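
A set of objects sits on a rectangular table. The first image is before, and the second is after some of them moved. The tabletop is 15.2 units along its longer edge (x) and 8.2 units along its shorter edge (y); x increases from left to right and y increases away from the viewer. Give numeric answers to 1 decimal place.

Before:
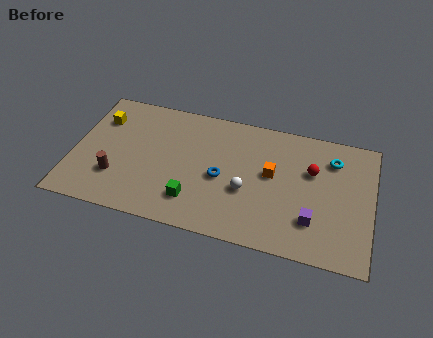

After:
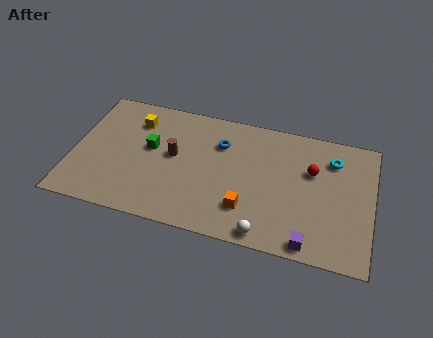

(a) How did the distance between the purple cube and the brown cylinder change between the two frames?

-2.0

The distance was about 10.0 in the first image and 8.0 in the second, so they moved 2.0 units closer together.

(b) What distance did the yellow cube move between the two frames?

1.8

From (1.2, 6.0) to (3.0, 6.3), the yellow cube covered √(1.8² + 0.3²) ≈ 1.8 units.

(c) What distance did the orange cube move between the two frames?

2.7

The orange cube was near (10.1, 4.6) before and (9.0, 2.1) after, so it travelled √(1.1² + 2.5²) ≈ 2.7 units.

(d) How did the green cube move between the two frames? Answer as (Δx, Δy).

(-2.4, 2.8)

The green cube started near (6.3, 1.9) and ended near (3.9, 4.7).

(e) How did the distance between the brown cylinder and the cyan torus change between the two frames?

-3.3

The distance was about 11.5 in the first image and 8.2 in the second, so they moved 3.3 units closer together.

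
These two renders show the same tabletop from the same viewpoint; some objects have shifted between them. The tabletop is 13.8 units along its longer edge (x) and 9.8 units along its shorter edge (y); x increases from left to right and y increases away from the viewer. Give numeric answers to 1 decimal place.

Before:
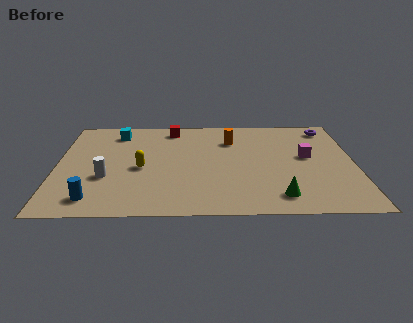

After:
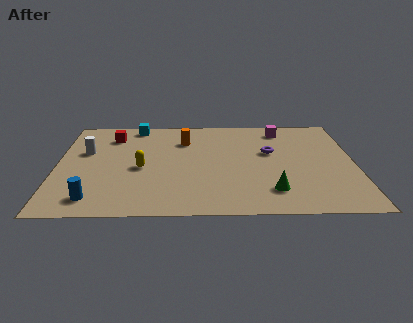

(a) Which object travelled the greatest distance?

the purple torus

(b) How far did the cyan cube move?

1.1

The cyan cube moved from about (2.7, 8.1) to (3.6, 8.8), a distance of √(0.9² + 0.7²) ≈ 1.1.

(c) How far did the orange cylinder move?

2.2

From (8.1, 7.2) to (5.9, 7.2), the orange cylinder covered √(2.2² + 0.0²) ≈ 2.2 units.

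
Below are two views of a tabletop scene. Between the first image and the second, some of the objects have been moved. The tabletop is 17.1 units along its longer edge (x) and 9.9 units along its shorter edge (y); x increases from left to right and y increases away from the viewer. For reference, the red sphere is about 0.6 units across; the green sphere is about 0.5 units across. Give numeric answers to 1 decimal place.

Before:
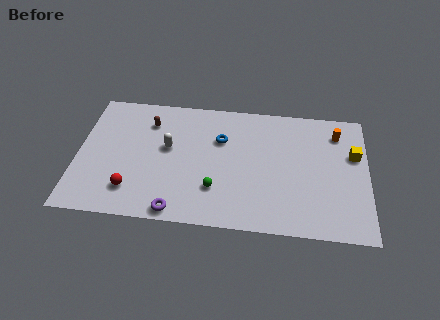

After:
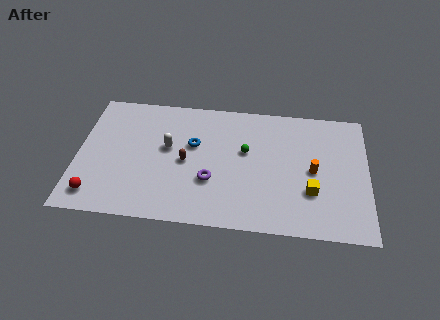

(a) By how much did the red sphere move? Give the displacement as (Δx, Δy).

(-2.1, -0.6)

The red sphere was at about (3.3, 2.2) and moved to about (1.2, 1.6).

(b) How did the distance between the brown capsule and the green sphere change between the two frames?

-2.6

Before: roughly 6.3 units apart; after: 3.7. That's 2.6 units closer together.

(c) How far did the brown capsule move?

3.7

The brown capsule was near (4.1, 7.6) before and (6.4, 4.7) after, so it travelled √(2.3² + 2.9²) ≈ 3.7 units.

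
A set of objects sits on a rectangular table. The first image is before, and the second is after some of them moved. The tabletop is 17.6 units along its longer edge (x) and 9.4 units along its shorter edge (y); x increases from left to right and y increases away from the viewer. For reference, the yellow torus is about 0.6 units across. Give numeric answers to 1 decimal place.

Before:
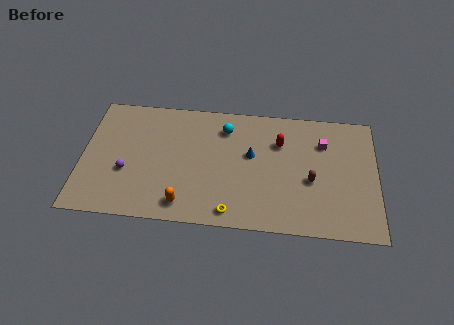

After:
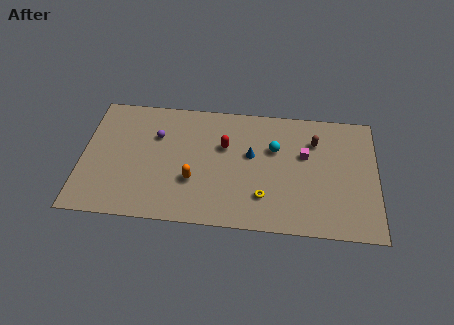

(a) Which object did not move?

the blue cone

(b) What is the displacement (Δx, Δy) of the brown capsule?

(0.2, 3.0)

The brown capsule started near (13.7, 3.9) and ended near (13.9, 6.9).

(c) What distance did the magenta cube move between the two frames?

1.5

The magenta cube was near (14.4, 6.8) before and (13.3, 5.8) after, so it travelled √(1.1² + 1.0²) ≈ 1.5 units.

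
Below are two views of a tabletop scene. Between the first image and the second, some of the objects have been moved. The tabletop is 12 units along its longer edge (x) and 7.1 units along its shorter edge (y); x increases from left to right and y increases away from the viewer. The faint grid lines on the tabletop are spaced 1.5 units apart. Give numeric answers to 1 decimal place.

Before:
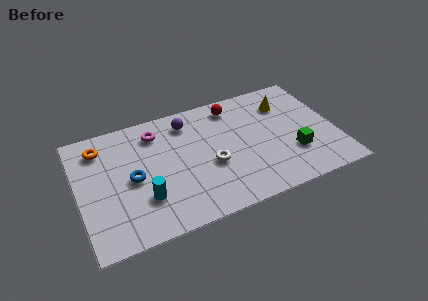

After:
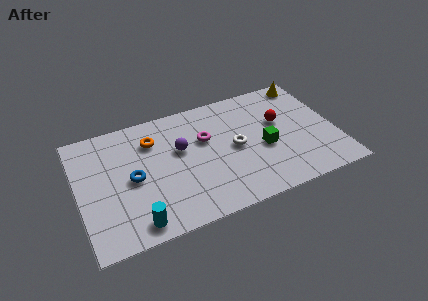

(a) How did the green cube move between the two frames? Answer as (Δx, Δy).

(-1.3, 0.8)

The green cube was at about (9.9, 2.2) and moved to about (8.6, 3.0).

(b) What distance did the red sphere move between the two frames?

2.6

The red sphere was near (7.5, 6.0) before and (9.5, 4.3) after, so it travelled √(2.0² + 1.7²) ≈ 2.6 units.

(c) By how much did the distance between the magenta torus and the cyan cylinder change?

+1.4

The distance was about 3.7 in the first image and 5.1 in the second, so they moved 1.4 units further apart.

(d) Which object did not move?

the blue torus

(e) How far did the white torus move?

1.3

The white torus moved from about (6.1, 2.9) to (7.3, 3.5), a distance of √(1.2² + 0.6²) ≈ 1.3.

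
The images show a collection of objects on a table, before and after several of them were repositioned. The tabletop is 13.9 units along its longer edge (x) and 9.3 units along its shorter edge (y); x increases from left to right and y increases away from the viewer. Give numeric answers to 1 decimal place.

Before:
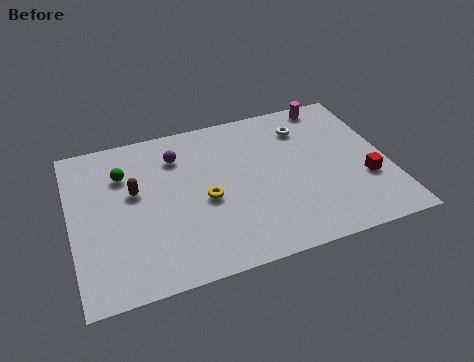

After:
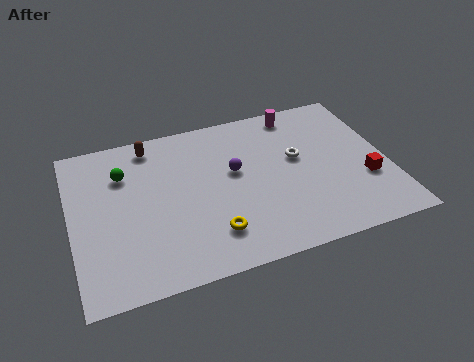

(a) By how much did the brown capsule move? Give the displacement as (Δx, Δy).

(0.9, 2.6)

From the two frames, the brown capsule sits at roughly (2.8, 5.5) before and (3.7, 8.1) after.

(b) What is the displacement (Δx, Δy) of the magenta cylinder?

(-1.5, -0.2)

From the two frames, the magenta cylinder sits at roughly (11.8, 8.4) before and (10.3, 8.2) after.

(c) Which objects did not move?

the red cube and the green sphere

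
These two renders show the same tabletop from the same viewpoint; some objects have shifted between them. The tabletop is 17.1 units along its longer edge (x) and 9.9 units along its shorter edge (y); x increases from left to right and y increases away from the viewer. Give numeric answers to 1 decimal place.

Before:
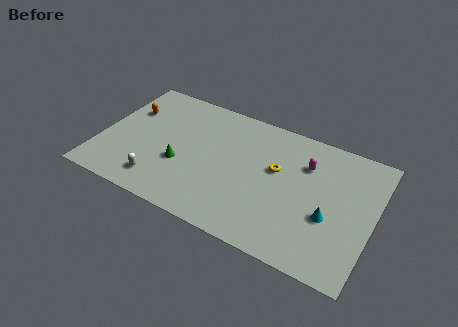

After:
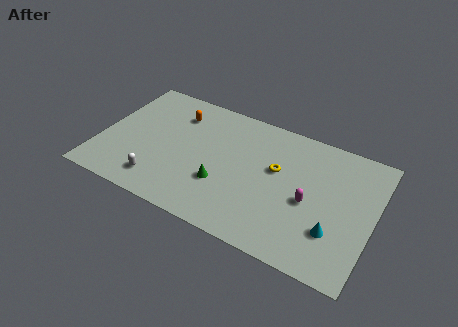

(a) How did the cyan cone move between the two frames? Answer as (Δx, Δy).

(0.4, -0.9)

From the two frames, the cyan cone sits at roughly (14.5, 3.8) before and (14.9, 2.9) after.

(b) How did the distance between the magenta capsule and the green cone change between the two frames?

-2.8

They were about 8.2 units apart before and 5.4 after — 2.8 units closer together.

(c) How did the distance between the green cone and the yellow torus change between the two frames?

-2.2

The distance was about 6.2 in the first image and 4.0 in the second, so they moved 2.2 units closer together.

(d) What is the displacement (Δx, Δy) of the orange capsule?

(3.0, 0.9)

From the two frames, the orange capsule sits at roughly (1.4, 6.7) before and (4.4, 7.6) after.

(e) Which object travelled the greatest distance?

the orange capsule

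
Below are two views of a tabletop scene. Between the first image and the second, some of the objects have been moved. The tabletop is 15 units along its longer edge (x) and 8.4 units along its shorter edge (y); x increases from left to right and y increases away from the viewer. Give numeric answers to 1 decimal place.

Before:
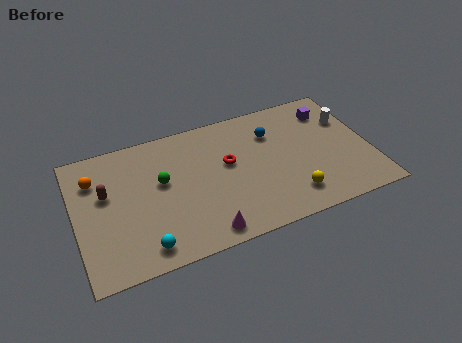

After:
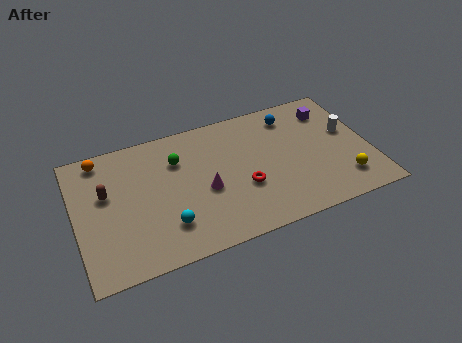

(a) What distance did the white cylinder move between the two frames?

0.8

The white cylinder moved from about (14.1, 5.7) to (14.0, 4.9), a distance of √(0.1² + 0.8²) ≈ 0.8.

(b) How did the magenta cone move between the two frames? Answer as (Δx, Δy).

(0.3, 2.6)

The magenta cone was at about (6.2, 1.0) and moved to about (6.5, 3.6).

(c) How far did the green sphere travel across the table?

1.4

The green sphere moved from about (4.4, 4.9) to (5.3, 6.0), a distance of √(0.9² + 1.1²) ≈ 1.4.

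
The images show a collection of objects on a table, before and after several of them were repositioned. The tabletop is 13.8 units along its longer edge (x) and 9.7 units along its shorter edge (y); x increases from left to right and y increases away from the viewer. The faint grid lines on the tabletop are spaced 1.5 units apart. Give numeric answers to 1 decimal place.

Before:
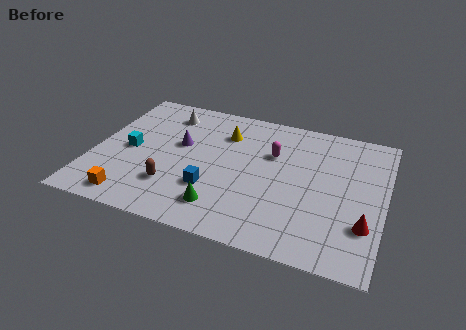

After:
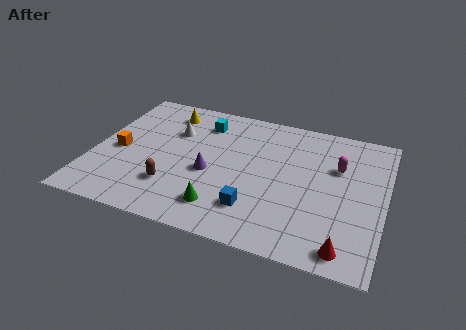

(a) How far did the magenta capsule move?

3.1

From (8.4, 6.4) to (11.5, 6.4), the magenta capsule covered √(3.1² + 0.0²) ≈ 3.1 units.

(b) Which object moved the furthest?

the cyan cube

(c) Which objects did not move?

the green cone and the brown capsule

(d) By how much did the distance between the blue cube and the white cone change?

+0.5

The distance was about 5.6 in the first image and 6.1 in the second, so they moved 0.5 units further apart.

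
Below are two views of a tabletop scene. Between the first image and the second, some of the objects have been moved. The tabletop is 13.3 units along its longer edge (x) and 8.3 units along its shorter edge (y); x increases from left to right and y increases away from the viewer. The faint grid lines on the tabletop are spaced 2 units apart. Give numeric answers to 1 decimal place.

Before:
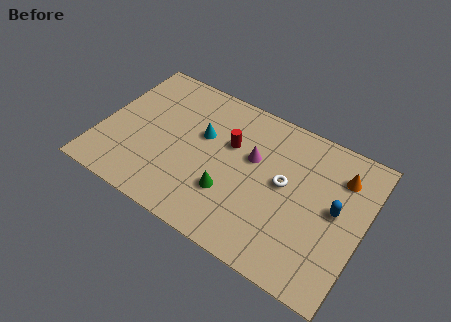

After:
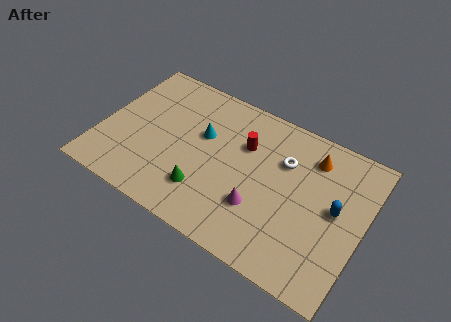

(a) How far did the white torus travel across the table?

1.2

The white torus was near (9.3, 4.5) before and (9.1, 5.7) after, so it travelled √(0.2² + 1.2²) ≈ 1.2 units.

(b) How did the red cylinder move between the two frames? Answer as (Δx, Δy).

(0.7, 0.3)

The red cylinder started near (6.4, 5.3) and ended near (7.1, 5.6).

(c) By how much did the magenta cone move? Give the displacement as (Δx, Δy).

(0.7, -2.5)

The magenta cone was at about (7.6, 5.1) and moved to about (8.3, 2.6).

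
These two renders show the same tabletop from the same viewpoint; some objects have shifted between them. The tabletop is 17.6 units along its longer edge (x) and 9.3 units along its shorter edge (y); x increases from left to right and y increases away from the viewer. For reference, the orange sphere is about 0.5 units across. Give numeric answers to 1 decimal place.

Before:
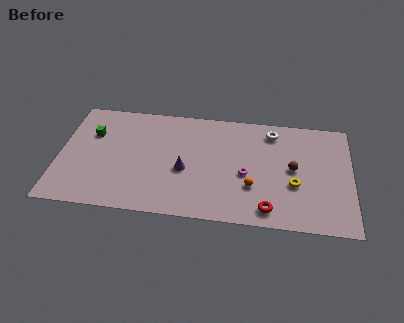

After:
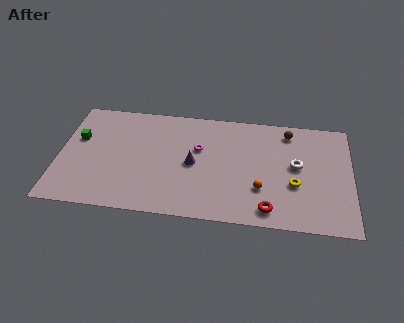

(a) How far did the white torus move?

3.1

From (12.8, 7.8) to (14.3, 5.1), the white torus covered √(1.5² + 2.7²) ≈ 3.1 units.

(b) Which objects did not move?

the red torus and the yellow torus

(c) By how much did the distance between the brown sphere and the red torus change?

+2.9

They were about 3.8 units apart before and 6.7 after — 2.9 units further apart.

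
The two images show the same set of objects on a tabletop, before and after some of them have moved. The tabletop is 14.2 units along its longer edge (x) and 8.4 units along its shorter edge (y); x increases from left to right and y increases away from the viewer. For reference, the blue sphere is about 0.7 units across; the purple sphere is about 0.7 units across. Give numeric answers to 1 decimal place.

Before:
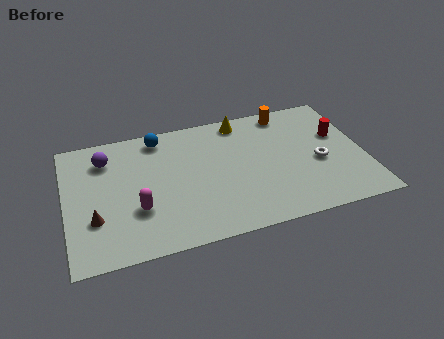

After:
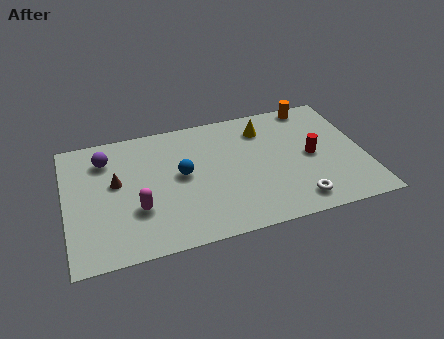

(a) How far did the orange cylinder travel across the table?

1.3

The orange cylinder moved from about (10.8, 7.4) to (12.1, 7.6), a distance of √(1.3² + 0.2²) ≈ 1.3.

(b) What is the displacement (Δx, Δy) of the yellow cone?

(1.0, -0.8)

From the two frames, the yellow cone sits at roughly (8.6, 7.4) before and (9.6, 6.6) after.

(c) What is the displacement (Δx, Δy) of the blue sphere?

(0.9, -2.8)

The blue sphere was at about (4.6, 7.3) and moved to about (5.5, 4.5).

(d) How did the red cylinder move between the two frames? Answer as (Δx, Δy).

(-1.4, -1.1)

The red cylinder started near (13.1, 5.2) and ended near (11.7, 4.1).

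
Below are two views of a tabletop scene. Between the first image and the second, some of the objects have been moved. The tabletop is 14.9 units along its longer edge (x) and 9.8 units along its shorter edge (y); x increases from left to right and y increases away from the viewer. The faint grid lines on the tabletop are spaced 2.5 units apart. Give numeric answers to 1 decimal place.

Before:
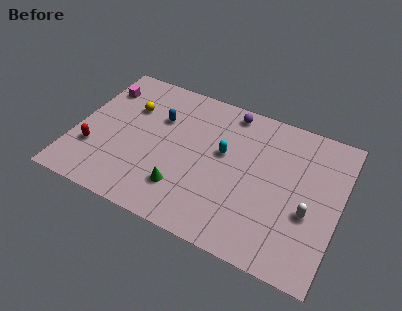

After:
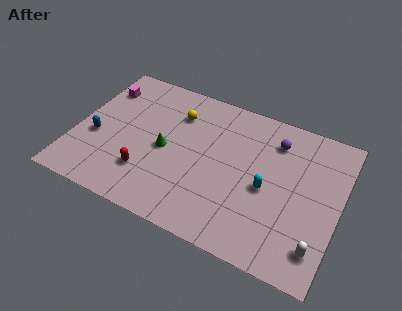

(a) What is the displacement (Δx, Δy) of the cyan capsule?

(2.6, -1.3)

The cyan capsule was at about (8.3, 5.7) and moved to about (10.9, 4.4).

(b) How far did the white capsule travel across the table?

2.0

The white capsule was near (13.3, 3.8) before and (14.0, 1.9) after, so it travelled √(0.7² + 1.9²) ≈ 2.0 units.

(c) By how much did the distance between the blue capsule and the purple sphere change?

+6.2

They were about 4.3 units apart before and 10.5 after — 6.2 units further apart.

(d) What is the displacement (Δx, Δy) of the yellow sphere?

(2.6, 0.6)

The yellow sphere started near (2.8, 6.7) and ended near (5.4, 7.3).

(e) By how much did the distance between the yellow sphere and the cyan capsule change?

+0.6

The distance was about 5.6 in the first image and 6.2 in the second, so they moved 0.6 units further apart.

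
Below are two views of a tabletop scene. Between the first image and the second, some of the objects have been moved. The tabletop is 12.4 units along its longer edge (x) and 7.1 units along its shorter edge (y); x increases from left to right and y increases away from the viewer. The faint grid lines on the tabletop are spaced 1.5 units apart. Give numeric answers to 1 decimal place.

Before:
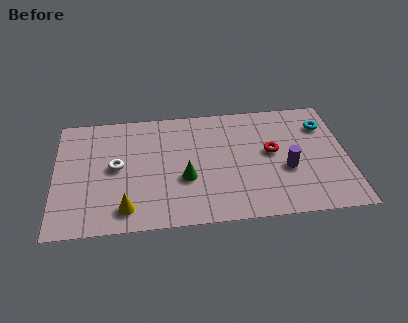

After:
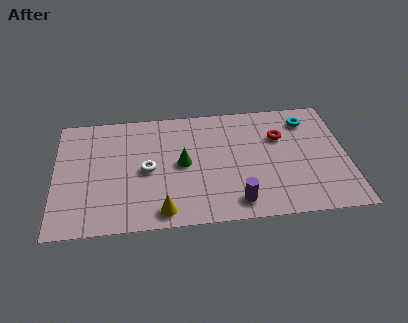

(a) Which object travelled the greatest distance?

the purple cylinder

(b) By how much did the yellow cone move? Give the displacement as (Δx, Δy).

(1.5, -0.3)

From the two frames, the yellow cone sits at roughly (3.0, 1.2) before and (4.5, 0.9) after.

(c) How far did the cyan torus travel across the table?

0.8

The cyan torus was near (11.5, 5.3) before and (10.8, 5.7) after, so it travelled √(0.7² + 0.4²) ≈ 0.8 units.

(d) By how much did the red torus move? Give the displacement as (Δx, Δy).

(0.4, 0.9)

From the two frames, the red torus sits at roughly (9.2, 3.9) before and (9.6, 4.8) after.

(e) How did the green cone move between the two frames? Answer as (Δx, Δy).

(-0.1, 0.9)

The green cone started near (5.5, 2.7) and ended near (5.4, 3.6).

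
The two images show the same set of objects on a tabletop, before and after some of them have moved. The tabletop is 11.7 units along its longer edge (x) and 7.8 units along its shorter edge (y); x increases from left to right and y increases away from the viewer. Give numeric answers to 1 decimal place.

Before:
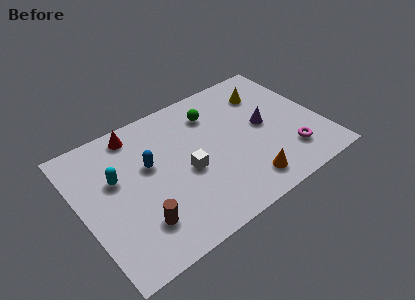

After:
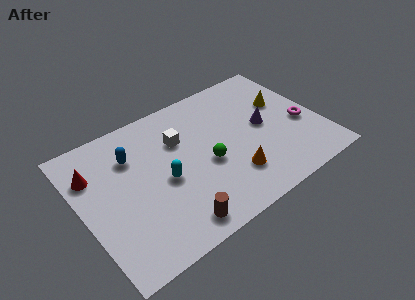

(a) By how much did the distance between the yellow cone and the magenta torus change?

-2.3

Before: roughly 4.1 units apart; after: 1.8. That's 2.3 units closer together.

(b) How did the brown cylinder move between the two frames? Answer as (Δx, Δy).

(1.5, -0.9)

The brown cylinder started near (2.4, 1.9) and ended near (3.9, 1.0).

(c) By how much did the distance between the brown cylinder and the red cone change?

+0.6

Before: roughly 4.9 units apart; after: 5.5. That's 0.6 units further apart.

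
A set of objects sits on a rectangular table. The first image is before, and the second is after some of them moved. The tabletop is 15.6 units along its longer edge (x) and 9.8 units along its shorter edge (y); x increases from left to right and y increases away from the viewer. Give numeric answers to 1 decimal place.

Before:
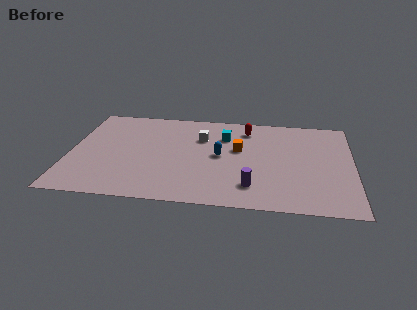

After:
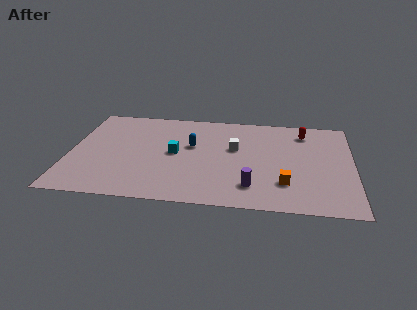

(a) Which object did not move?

the purple cylinder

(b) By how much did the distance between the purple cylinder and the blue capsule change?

+1.7

They were about 3.4 units apart before and 5.1 after — 1.7 units further apart.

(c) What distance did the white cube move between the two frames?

2.1

From (7.2, 6.8) to (9.1, 5.9), the white cube covered √(1.9² + 0.9²) ≈ 2.1 units.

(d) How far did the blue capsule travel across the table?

1.8

From (8.3, 5.0) to (6.7, 5.9), the blue capsule covered √(1.6² + 0.9²) ≈ 1.8 units.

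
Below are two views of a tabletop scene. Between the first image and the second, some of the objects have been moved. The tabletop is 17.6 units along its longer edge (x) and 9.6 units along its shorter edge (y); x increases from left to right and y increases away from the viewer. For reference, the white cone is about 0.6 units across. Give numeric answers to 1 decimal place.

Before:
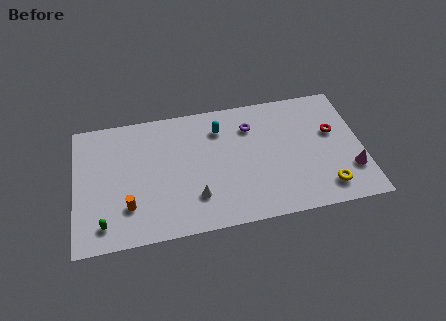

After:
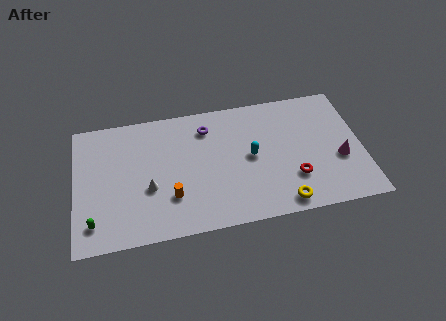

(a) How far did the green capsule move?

0.6

The green capsule was near (1.7, 1.6) before and (1.1, 1.8) after, so it travelled √(0.6² + 0.2²) ≈ 0.6 units.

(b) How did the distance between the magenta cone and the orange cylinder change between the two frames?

-3.2

Before: roughly 13.6 units apart; after: 10.4. That's 3.2 units closer together.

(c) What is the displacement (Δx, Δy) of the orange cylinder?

(2.6, 0.2)

From the two frames, the orange cylinder sits at roughly (3.2, 2.6) before and (5.8, 2.8) after.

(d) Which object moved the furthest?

the red torus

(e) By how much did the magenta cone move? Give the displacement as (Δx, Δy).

(-0.6, 1.0)

From the two frames, the magenta cone sits at roughly (16.8, 2.7) before and (16.2, 3.7) after.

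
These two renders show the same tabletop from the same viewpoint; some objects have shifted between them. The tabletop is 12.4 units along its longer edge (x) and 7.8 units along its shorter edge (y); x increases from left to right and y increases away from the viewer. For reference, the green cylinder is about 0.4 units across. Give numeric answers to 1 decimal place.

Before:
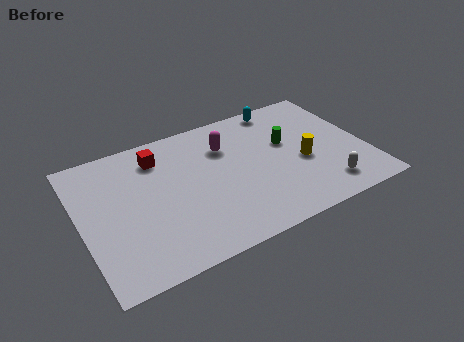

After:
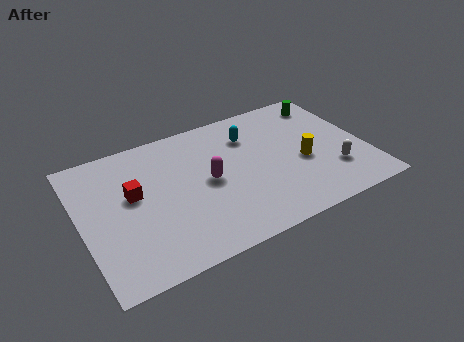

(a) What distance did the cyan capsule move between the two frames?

2.0

From (9.2, 7.0) to (7.6, 5.8), the cyan capsule covered √(1.6² + 1.2²) ≈ 2.0 units.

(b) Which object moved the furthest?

the green cylinder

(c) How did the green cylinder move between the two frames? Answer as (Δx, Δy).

(2.1, 1.8)

The green cylinder started near (9.1, 4.7) and ended near (11.2, 6.5).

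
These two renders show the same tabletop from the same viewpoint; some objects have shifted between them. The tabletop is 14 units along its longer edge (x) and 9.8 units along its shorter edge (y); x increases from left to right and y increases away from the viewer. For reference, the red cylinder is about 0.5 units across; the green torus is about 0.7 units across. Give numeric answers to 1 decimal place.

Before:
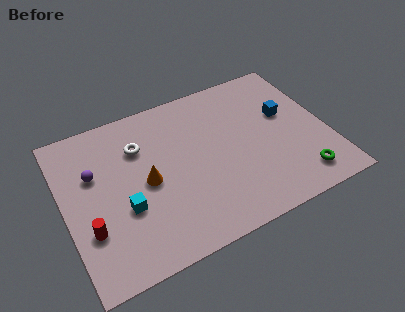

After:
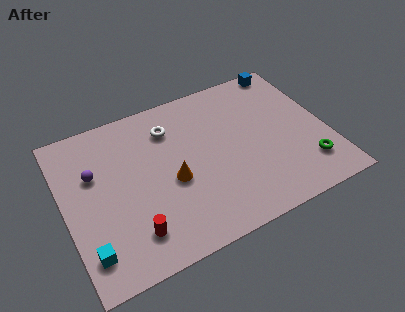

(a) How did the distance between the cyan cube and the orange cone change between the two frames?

+3.5

The distance was about 1.7 in the first image and 5.2 in the second, so they moved 3.5 units further apart.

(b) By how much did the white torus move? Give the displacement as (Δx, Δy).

(1.7, 0.5)

The white torus started near (4.2, 7.0) and ended near (5.9, 7.5).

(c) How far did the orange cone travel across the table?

1.4

The orange cone moved from about (4.3, 4.7) to (5.6, 4.2), a distance of √(1.3² + 0.5²) ≈ 1.4.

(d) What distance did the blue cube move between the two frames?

3.2

From (12.0, 5.9) to (12.6, 9.0), the blue cube covered √(0.6² + 3.1²) ≈ 3.2 units.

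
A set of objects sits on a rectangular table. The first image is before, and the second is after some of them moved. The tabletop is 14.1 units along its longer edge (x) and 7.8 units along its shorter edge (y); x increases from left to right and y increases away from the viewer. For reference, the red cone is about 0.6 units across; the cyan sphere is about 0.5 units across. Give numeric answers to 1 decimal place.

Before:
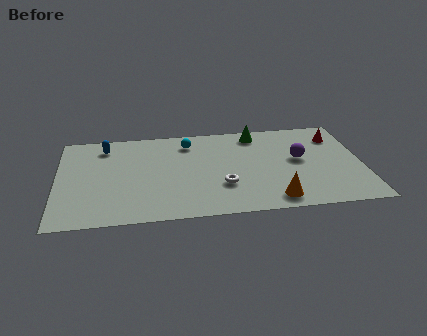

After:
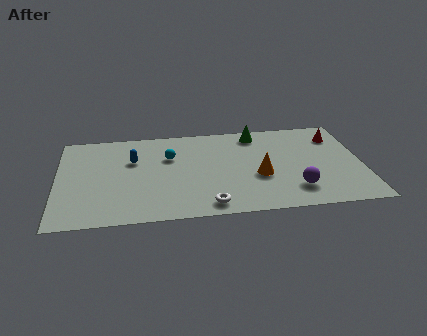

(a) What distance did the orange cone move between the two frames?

2.1

The orange cone was near (9.9, 1.1) before and (9.3, 3.1) after, so it travelled √(0.6² + 2.0²) ≈ 2.1 units.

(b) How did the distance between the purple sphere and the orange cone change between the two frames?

-1.4

They were about 3.5 units apart before and 2.1 after — 1.4 units closer together.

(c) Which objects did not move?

the red cone and the green cone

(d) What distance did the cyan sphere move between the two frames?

1.4

From (6.1, 6.3) to (5.2, 5.2), the cyan sphere covered √(0.9² + 1.1²) ≈ 1.4 units.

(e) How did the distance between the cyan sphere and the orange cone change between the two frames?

-1.8

They were about 6.4 units apart before and 4.6 after — 1.8 units closer together.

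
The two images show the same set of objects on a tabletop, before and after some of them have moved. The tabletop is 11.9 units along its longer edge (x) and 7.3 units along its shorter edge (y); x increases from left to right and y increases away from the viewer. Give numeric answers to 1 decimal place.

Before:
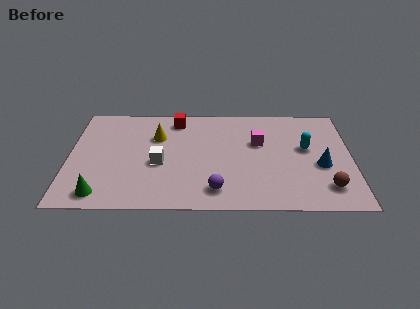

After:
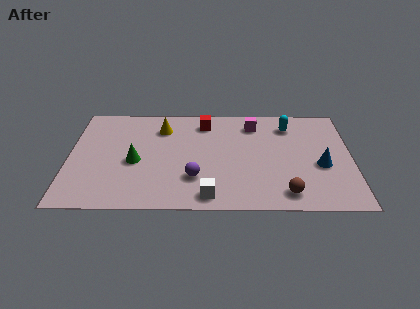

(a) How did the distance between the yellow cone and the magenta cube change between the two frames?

-0.4

Before: roughly 4.3 units apart; after: 3.9. That's 0.4 units closer together.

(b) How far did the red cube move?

1.2

The red cube moved from about (4.5, 6.2) to (5.7, 6.0), a distance of √(1.2² + 0.2²) ≈ 1.2.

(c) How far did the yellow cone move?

0.6

The yellow cone moved from about (3.7, 5.0) to (3.9, 5.6), a distance of √(0.2² + 0.6²) ≈ 0.6.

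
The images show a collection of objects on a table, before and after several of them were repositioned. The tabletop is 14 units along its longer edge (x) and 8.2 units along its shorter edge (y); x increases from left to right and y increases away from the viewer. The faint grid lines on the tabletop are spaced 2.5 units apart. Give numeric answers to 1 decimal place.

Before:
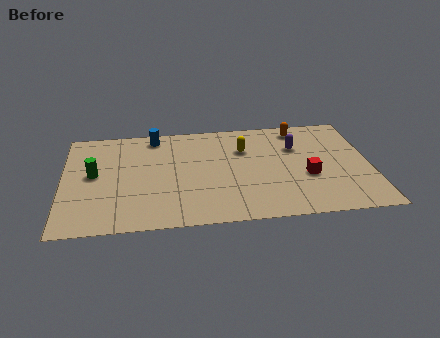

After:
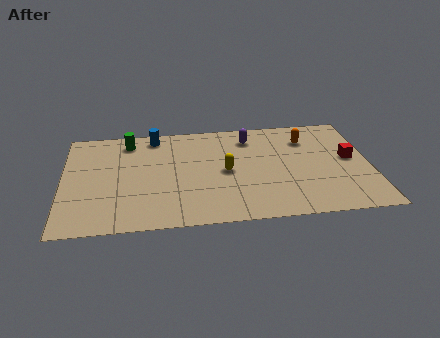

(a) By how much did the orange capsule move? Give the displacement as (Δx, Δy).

(0.3, -0.9)

The orange capsule was at about (10.9, 7.1) and moved to about (11.2, 6.2).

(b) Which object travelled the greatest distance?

the green cylinder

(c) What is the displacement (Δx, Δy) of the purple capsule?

(-2.1, 1.0)

The purple capsule was at about (10.7, 5.6) and moved to about (8.6, 6.6).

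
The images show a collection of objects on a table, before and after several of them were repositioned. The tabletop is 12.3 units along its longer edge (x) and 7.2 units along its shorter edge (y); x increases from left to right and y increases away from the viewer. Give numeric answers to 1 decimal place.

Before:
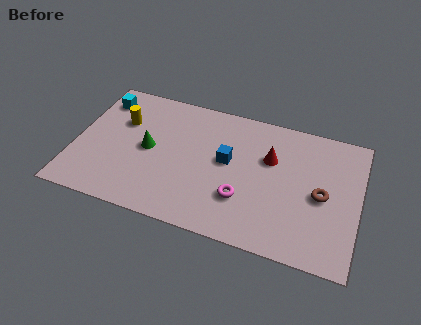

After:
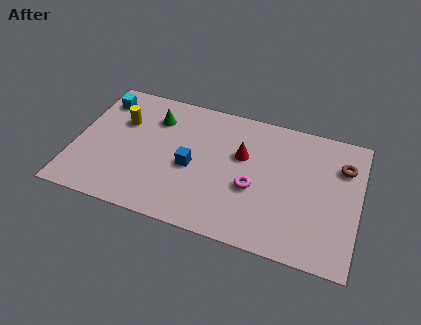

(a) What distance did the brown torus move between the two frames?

2.0

The brown torus was near (10.7, 3.4) before and (11.5, 5.2) after, so it travelled √(0.8² + 1.8²) ≈ 2.0 units.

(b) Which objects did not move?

the cyan cube and the yellow cylinder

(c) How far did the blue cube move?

1.7

From (6.6, 4.0) to (5.1, 3.2), the blue cube covered √(1.5² + 0.8²) ≈ 1.7 units.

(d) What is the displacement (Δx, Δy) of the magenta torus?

(0.4, 0.7)

The magenta torus started near (7.4, 2.2) and ended near (7.8, 2.9).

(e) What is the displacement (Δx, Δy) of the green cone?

(0.1, 1.8)

The green cone was at about (3.2, 3.6) and moved to about (3.3, 5.4).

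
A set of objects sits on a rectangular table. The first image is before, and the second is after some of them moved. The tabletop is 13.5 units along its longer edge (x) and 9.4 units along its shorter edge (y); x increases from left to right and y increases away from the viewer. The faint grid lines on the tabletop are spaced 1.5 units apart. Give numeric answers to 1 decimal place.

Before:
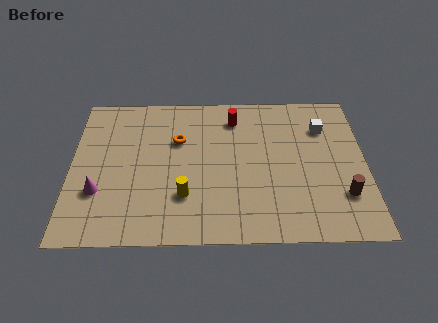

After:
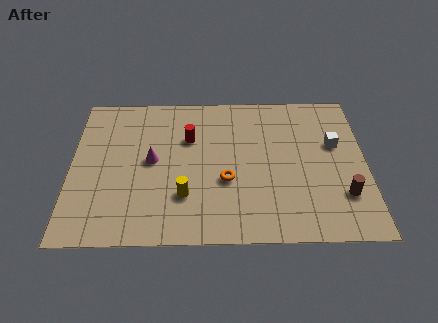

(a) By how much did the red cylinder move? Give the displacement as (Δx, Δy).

(-2.1, -1.3)

The red cylinder started near (7.5, 7.6) and ended near (5.4, 6.3).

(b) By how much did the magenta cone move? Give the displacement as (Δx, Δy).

(2.4, 1.9)

From the two frames, the magenta cone sits at roughly (1.3, 3.0) before and (3.7, 4.9) after.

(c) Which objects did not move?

the yellow cylinder and the brown cylinder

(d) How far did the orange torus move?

3.4

From (4.9, 6.2) to (7.1, 3.6), the orange torus covered √(2.2² + 2.6²) ≈ 3.4 units.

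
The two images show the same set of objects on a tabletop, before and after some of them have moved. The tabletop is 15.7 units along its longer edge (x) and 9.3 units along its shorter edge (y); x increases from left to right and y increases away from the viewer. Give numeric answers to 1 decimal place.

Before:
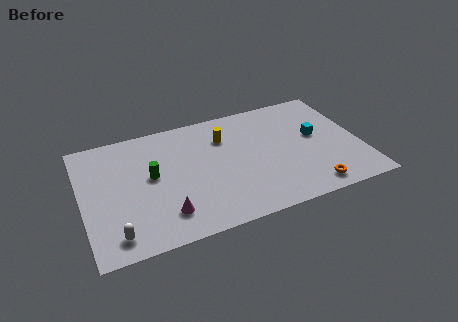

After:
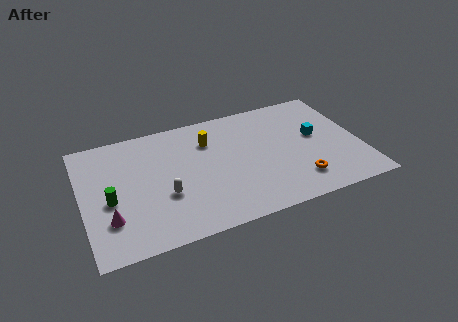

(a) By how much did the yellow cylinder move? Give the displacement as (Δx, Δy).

(-0.9, 0.0)

From the two frames, the yellow cylinder sits at roughly (8.2, 6.8) before and (7.3, 6.8) after.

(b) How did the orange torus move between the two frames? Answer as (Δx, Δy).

(-0.6, 0.8)

The orange torus was at about (12.5, 1.2) and moved to about (11.9, 2.0).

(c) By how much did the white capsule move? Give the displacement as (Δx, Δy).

(2.9, 2.0)

The white capsule started near (1.6, 1.4) and ended near (4.5, 3.4).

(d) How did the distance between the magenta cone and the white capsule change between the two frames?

+0.3

They were about 2.9 units apart before and 3.2 after — 0.3 units further apart.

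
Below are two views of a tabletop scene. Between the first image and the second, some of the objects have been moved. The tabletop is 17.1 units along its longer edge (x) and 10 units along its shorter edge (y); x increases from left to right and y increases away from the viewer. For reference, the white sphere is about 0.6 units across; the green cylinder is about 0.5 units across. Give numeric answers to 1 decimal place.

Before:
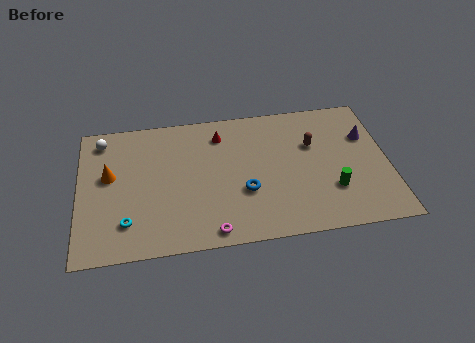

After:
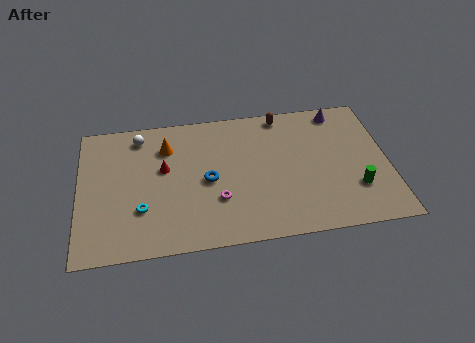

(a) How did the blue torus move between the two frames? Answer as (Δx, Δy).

(-2.0, 1.1)

From the two frames, the blue torus sits at roughly (9.1, 3.6) before and (7.1, 4.7) after.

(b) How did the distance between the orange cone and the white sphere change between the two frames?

-0.9

They were about 2.7 units apart before and 1.8 after — 0.9 units closer together.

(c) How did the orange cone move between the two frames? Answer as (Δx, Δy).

(3.2, 1.7)

From the two frames, the orange cone sits at roughly (1.7, 5.8) before and (4.9, 7.5) after.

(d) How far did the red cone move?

3.8

The red cone moved from about (7.9, 8.0) to (4.7, 5.9), a distance of √(3.2² + 2.1²) ≈ 3.8.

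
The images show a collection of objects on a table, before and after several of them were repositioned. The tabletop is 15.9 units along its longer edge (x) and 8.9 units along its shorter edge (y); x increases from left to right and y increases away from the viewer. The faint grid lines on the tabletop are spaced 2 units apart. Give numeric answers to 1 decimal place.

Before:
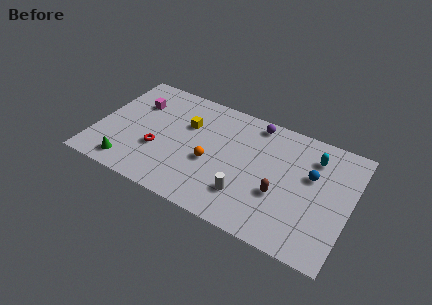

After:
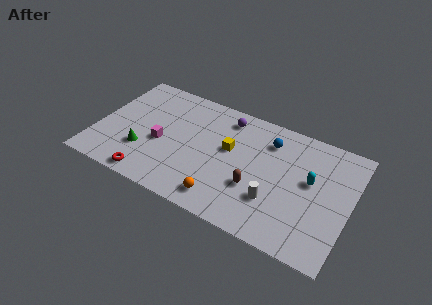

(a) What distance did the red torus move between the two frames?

2.3

The red torus moved from about (4.0, 3.2) to (3.8, 0.9), a distance of √(0.2² + 2.3²) ≈ 2.3.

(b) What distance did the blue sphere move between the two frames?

3.1

The blue sphere was near (13.4, 5.5) before and (10.6, 6.9) after, so it travelled √(2.8² + 1.4²) ≈ 3.1 units.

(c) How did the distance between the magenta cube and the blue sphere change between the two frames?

-4.0

The distance was about 11.2 in the first image and 7.2 in the second, so they moved 4.0 units closer together.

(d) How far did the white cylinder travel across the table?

1.7

The white cylinder was near (9.7, 2.3) before and (11.4, 2.7) after, so it travelled √(1.7² + 0.4²) ≈ 1.7 units.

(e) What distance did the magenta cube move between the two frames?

3.1

From (2.2, 6.3) to (4.1, 3.8), the magenta cube covered √(1.9² + 2.5²) ≈ 3.1 units.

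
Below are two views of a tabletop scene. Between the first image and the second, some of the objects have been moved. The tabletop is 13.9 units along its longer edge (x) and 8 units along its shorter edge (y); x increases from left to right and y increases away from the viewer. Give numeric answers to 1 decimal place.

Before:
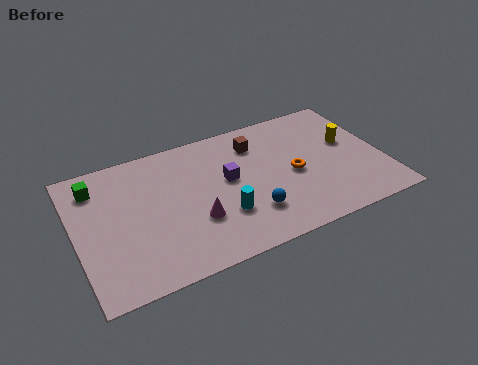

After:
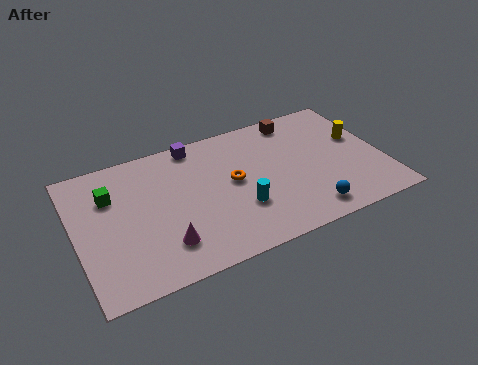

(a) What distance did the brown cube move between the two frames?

2.2

From (8.4, 6.2) to (10.4, 7.0), the brown cube covered √(2.0² + 0.8²) ≈ 2.2 units.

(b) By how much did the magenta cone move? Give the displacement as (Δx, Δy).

(-1.5, -0.8)

The magenta cone was at about (5.2, 2.7) and moved to about (3.7, 1.9).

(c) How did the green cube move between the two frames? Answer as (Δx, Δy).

(0.6, -0.8)

The green cube was at about (1.1, 6.4) and moved to about (1.7, 5.6).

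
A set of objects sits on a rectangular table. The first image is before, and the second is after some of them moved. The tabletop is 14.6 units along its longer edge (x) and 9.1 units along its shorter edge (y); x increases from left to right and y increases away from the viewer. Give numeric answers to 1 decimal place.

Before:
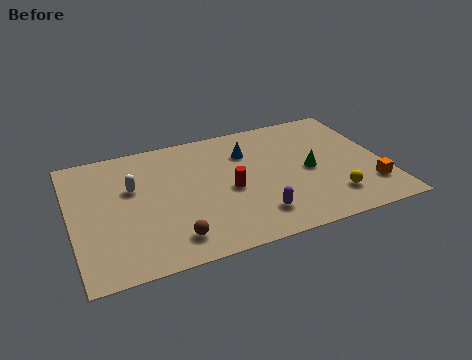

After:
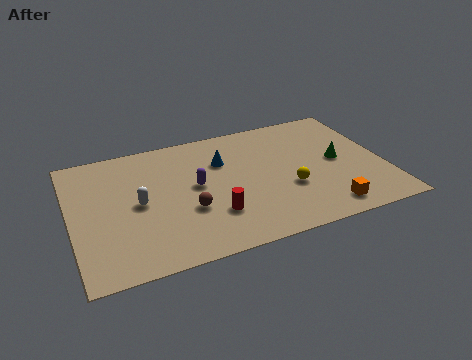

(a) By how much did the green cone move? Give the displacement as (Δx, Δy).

(1.4, 0.3)

From the two frames, the green cone sits at roughly (11.1, 4.3) before and (12.5, 4.6) after.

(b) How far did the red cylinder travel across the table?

1.7

From (7.3, 4.1) to (6.4, 2.6), the red cylinder covered √(0.9² + 1.5²) ≈ 1.7 units.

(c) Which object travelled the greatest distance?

the purple capsule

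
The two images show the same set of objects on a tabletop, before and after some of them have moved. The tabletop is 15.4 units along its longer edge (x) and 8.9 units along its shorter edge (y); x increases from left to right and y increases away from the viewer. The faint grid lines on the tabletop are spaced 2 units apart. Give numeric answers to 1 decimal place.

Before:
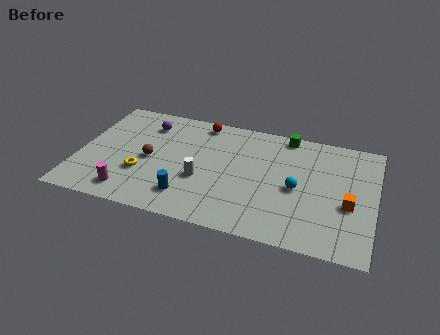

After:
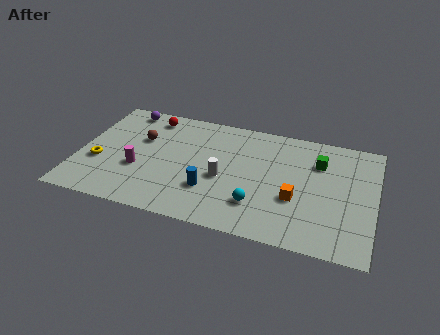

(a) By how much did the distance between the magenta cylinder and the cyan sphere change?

-2.5

Before: roughly 8.9 units apart; after: 6.4. That's 2.5 units closer together.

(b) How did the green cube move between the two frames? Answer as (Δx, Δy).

(1.8, -1.7)

From the two frames, the green cube sits at roughly (10.6, 8.1) before and (12.4, 6.4) after.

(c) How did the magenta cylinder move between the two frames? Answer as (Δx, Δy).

(0.3, 1.9)

The magenta cylinder started near (2.9, 1.4) and ended near (3.2, 3.3).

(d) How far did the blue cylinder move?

1.4

From (5.9, 1.9) to (7.0, 2.7), the blue cylinder covered √(1.1² + 0.8²) ≈ 1.4 units.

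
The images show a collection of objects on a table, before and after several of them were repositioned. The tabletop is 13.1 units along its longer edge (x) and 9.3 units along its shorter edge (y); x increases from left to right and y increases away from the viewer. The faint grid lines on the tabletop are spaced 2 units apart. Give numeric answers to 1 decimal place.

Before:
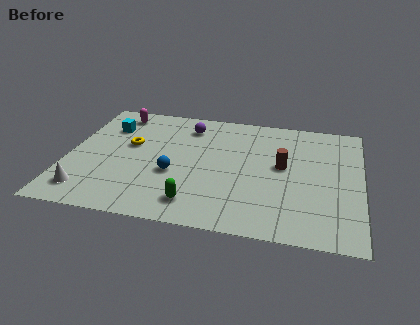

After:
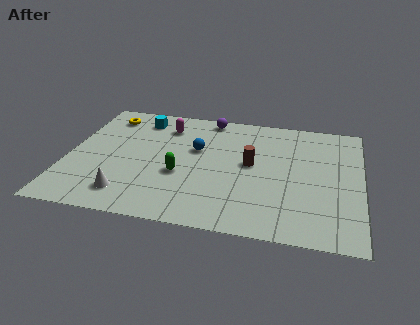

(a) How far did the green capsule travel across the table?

2.2

The green capsule moved from about (5.9, 1.6) to (5.1, 3.6), a distance of √(0.8² + 2.0²) ≈ 2.2.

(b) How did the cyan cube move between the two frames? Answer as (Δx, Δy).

(1.4, 0.9)

The cyan cube started near (1.6, 6.8) and ended near (3.0, 7.7).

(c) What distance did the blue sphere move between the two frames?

2.3

The blue sphere was near (4.8, 3.6) before and (5.7, 5.7) after, so it travelled √(0.9² + 2.1²) ≈ 2.3 units.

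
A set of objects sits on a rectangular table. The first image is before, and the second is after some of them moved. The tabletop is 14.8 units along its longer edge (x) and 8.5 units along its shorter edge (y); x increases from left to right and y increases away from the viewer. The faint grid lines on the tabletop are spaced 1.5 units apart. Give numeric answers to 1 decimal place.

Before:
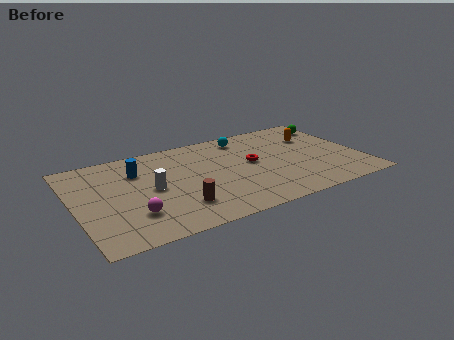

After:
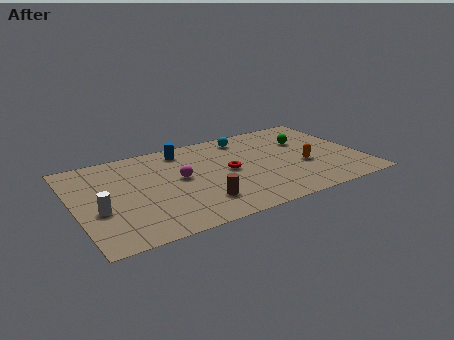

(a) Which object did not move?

the cyan sphere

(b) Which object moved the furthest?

the magenta sphere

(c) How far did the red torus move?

1.3

From (9.2, 4.6) to (7.9, 4.3), the red torus covered √(1.3² + 0.3²) ≈ 1.3 units.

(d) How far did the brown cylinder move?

1.1

The brown cylinder was near (5.0, 2.1) before and (6.1, 2.0) after, so it travelled √(1.1² + 0.1²) ≈ 1.1 units.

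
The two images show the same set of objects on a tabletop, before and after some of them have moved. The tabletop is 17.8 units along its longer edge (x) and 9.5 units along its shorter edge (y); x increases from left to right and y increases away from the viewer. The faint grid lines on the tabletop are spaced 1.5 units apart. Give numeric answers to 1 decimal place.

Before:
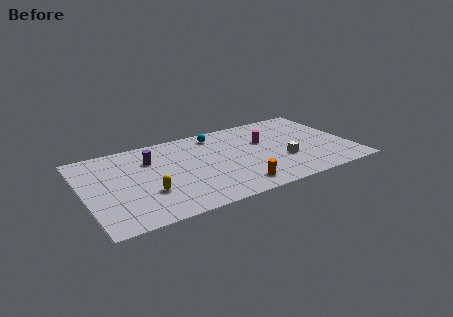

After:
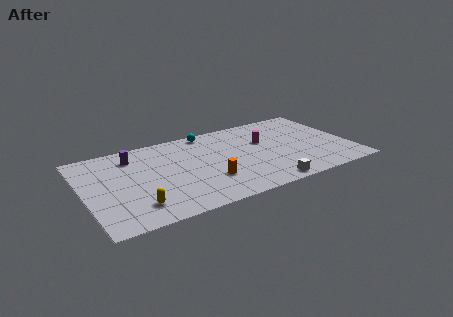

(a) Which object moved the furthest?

the white cube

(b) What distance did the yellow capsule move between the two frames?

1.4

The yellow capsule moved from about (4.0, 3.1) to (3.1, 2.0), a distance of √(0.9² + 1.1²) ≈ 1.4.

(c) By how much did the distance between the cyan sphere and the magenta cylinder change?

+0.7

They were about 3.7 units apart before and 4.4 after — 0.7 units further apart.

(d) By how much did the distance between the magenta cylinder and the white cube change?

+2.3

Before: roughly 2.8 units apart; after: 5.1. That's 2.3 units further apart.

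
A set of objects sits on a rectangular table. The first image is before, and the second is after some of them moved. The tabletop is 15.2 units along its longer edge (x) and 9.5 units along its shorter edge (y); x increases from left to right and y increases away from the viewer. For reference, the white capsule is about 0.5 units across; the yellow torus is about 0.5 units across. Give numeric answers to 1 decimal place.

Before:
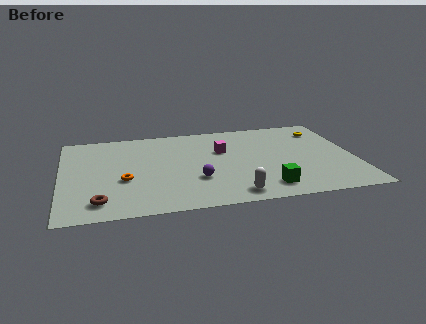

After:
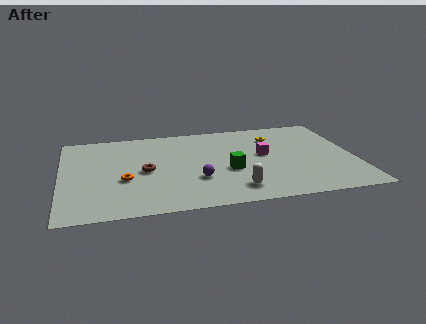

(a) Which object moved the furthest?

the brown torus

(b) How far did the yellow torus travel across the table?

2.6

The yellow torus moved from about (13.8, 7.5) to (11.2, 7.2), a distance of √(2.6² + 0.3²) ≈ 2.6.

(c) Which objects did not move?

the orange torus and the purple sphere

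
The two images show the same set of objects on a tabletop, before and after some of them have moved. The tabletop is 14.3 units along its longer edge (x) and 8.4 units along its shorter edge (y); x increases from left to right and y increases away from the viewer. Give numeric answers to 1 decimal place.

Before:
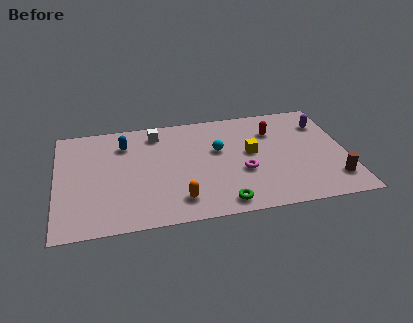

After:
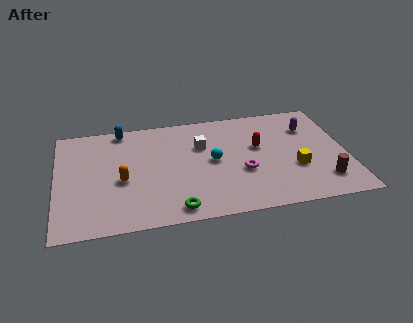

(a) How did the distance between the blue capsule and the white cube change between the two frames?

+2.7

They were about 1.7 units apart before and 4.4 after — 2.7 units further apart.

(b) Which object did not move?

the magenta torus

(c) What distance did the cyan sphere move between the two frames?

0.9

The cyan sphere moved from about (8.0, 5.1) to (7.7, 4.3), a distance of √(0.3² + 0.8²) ≈ 0.9.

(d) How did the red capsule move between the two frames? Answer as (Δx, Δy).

(-0.8, -1.1)

The red capsule was at about (10.8, 6.1) and moved to about (10.0, 5.0).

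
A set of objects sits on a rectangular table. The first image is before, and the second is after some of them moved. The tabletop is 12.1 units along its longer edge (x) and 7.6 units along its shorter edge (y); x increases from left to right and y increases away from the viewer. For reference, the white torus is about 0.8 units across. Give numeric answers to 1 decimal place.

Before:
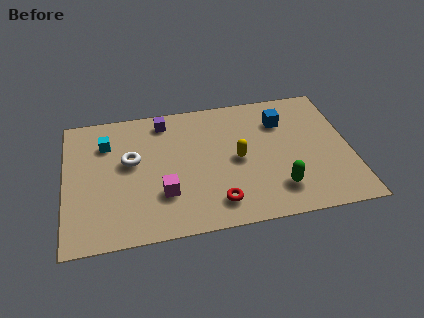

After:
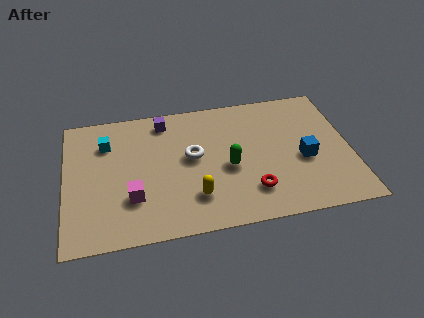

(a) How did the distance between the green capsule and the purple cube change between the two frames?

-2.5

The distance was about 6.6 in the first image and 4.1 in the second, so they moved 2.5 units closer together.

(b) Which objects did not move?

the purple cube and the cyan cube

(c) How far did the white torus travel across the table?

2.6

From (2.8, 4.4) to (5.4, 4.2), the white torus covered √(2.6² + 0.2²) ≈ 2.6 units.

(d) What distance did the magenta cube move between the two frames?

1.3

The magenta cube was near (4.1, 2.3) before and (2.8, 2.3) after, so it travelled √(1.3² + 0.0²) ≈ 1.3 units.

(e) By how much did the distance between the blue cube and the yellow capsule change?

+2.1

Before: roughly 2.8 units apart; after: 4.9. That's 2.1 units further apart.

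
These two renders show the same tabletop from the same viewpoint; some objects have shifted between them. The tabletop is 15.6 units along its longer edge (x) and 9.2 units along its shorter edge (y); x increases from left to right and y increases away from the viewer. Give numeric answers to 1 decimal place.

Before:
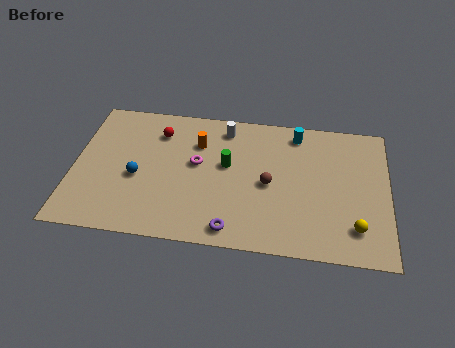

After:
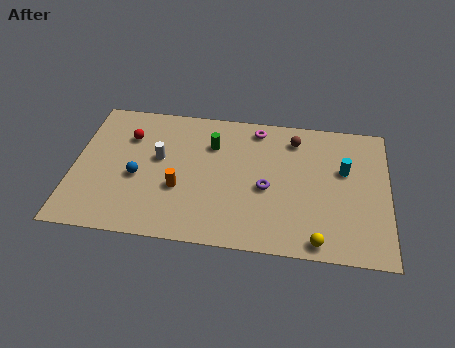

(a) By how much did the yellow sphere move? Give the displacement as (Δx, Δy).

(-1.8, -1.1)

The yellow sphere started near (14.0, 2.0) and ended near (12.2, 0.9).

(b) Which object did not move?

the blue sphere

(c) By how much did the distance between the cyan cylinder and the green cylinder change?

+2.4

Before: roughly 4.3 units apart; after: 6.7. That's 2.4 units further apart.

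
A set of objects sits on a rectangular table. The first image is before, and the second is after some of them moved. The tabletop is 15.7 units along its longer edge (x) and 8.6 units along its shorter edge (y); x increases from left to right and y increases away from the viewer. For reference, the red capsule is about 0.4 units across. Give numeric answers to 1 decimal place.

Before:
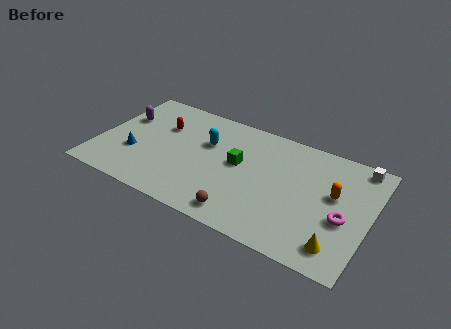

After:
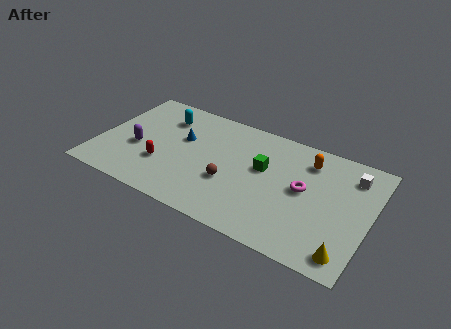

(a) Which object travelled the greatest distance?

the blue cone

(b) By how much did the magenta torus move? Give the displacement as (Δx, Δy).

(-2.4, 1.1)

The magenta torus was at about (14.3, 3.5) and moved to about (11.9, 4.6).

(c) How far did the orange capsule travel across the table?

2.5

The orange capsule was near (13.6, 5.0) before and (11.9, 6.8) after, so it travelled √(1.7² + 1.8²) ≈ 2.5 units.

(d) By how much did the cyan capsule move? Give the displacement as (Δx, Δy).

(-2.7, 1.0)

The cyan capsule started near (6.1, 5.6) and ended near (3.4, 6.6).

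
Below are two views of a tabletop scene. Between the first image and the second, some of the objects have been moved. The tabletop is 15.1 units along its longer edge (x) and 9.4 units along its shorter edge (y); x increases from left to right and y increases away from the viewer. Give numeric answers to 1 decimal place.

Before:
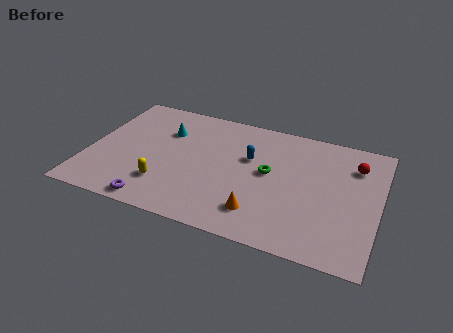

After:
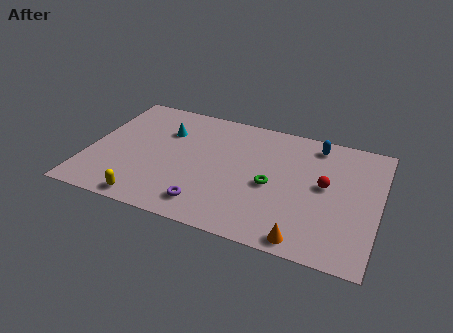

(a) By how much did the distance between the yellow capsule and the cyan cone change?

+1.5

The distance was about 4.2 in the first image and 5.7 in the second, so they moved 1.5 units further apart.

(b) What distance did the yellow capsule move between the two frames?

1.7

The yellow capsule was near (4.2, 2.4) before and (3.5, 0.9) after, so it travelled √(0.7² + 1.5²) ≈ 1.7 units.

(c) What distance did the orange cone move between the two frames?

2.6

From (9.2, 2.0) to (11.6, 0.9), the orange cone covered √(2.4² + 1.1²) ≈ 2.6 units.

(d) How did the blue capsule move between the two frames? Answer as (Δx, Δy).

(3.3, 2.2)

The blue capsule was at about (8.3, 5.9) and moved to about (11.6, 8.1).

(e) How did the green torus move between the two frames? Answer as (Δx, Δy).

(0.2, -0.9)

The green torus started near (9.4, 5.1) and ended near (9.6, 4.2).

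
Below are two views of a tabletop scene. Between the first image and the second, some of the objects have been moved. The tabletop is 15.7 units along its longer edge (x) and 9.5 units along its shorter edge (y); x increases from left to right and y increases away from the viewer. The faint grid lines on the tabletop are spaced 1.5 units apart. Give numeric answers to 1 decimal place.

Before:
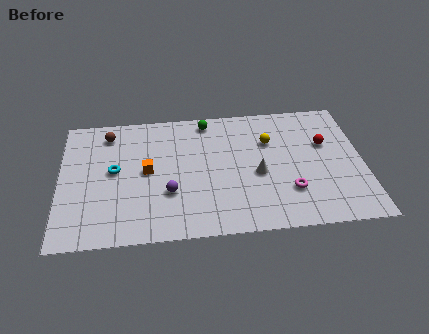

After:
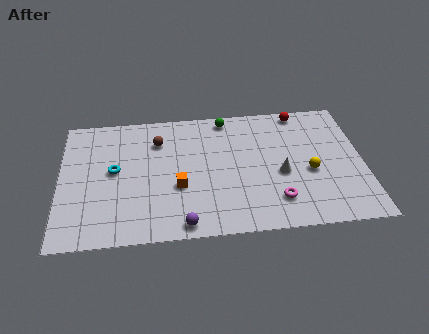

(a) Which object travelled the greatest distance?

the yellow sphere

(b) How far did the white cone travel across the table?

1.2

The white cone was near (10.2, 4.1) before and (11.4, 4.0) after, so it travelled √(1.2² + 0.1²) ≈ 1.2 units.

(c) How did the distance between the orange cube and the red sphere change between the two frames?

-1.2

They were about 9.4 units apart before and 8.2 after — 1.2 units closer together.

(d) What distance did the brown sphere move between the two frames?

2.7

The brown sphere moved from about (2.5, 7.9) to (5.1, 7.1), a distance of √(2.6² + 0.8²) ≈ 2.7.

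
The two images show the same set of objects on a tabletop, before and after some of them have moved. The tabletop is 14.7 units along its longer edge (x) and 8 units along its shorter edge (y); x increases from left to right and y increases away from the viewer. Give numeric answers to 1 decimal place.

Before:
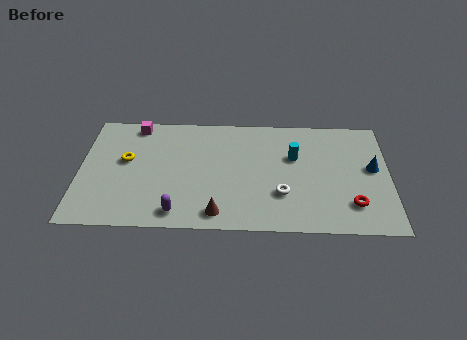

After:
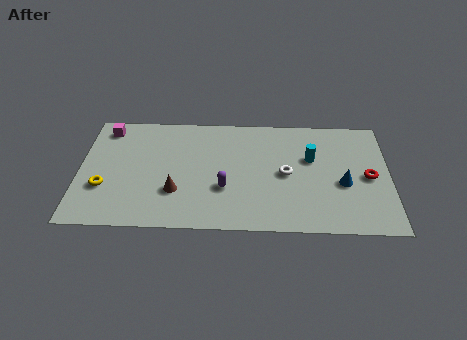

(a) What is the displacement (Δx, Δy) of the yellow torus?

(-1.0, -1.9)

The yellow torus started near (2.2, 4.6) and ended near (1.2, 2.7).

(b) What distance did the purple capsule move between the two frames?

2.8

The purple capsule moved from about (4.7, 1.1) to (6.9, 2.8), a distance of √(2.2² + 1.7²) ≈ 2.8.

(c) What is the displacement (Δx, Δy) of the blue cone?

(-1.4, -1.1)

The blue cone was at about (13.9, 4.4) and moved to about (12.5, 3.3).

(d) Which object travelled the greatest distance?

the purple capsule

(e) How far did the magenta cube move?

1.4

From (2.6, 7.1) to (1.2, 6.8), the magenta cube covered √(1.4² + 0.3²) ≈ 1.4 units.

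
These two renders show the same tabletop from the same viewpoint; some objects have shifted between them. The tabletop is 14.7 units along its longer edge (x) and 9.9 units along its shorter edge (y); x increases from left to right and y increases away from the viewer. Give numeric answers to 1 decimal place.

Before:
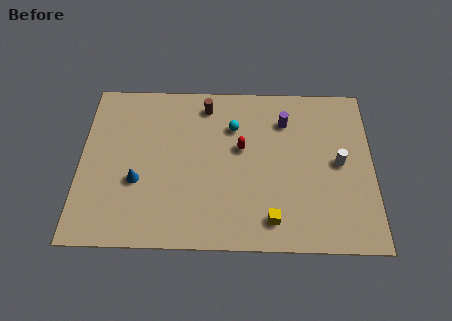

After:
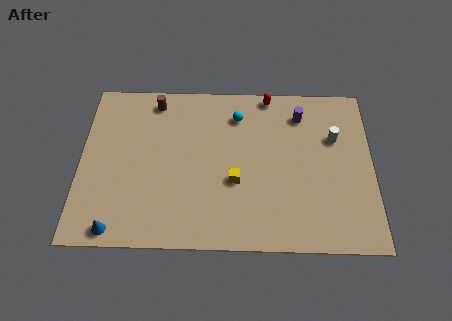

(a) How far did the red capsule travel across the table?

3.6

From (8.1, 5.8) to (9.5, 9.1), the red capsule covered √(1.4² + 3.3²) ≈ 3.6 units.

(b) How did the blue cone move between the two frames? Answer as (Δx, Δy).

(-1.0, -2.8)

The blue cone started near (2.9, 3.7) and ended near (1.9, 0.9).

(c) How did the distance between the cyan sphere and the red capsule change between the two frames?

+0.7

They were about 1.4 units apart before and 2.1 after — 0.7 units further apart.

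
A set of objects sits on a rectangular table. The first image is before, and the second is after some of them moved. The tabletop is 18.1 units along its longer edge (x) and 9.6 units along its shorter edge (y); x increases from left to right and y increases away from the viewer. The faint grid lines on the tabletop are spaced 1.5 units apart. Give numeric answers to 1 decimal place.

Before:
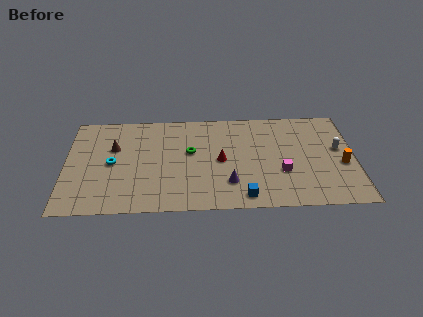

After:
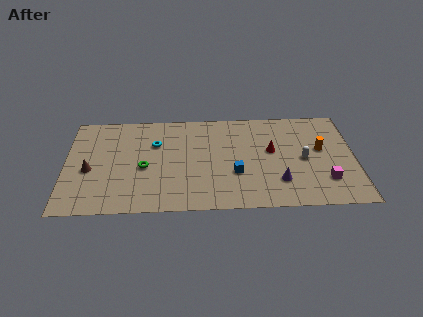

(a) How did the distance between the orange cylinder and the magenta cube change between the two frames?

-0.8

The distance was about 3.8 in the first image and 3.0 in the second, so they moved 0.8 units closer together.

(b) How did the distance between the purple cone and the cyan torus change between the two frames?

+1.1

The distance was about 7.6 in the first image and 8.7 in the second, so they moved 1.1 units further apart.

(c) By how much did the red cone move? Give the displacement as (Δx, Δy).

(3.2, 0.8)

The red cone started near (9.7, 4.7) and ended near (12.9, 5.5).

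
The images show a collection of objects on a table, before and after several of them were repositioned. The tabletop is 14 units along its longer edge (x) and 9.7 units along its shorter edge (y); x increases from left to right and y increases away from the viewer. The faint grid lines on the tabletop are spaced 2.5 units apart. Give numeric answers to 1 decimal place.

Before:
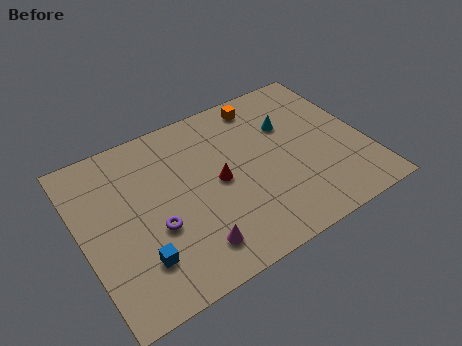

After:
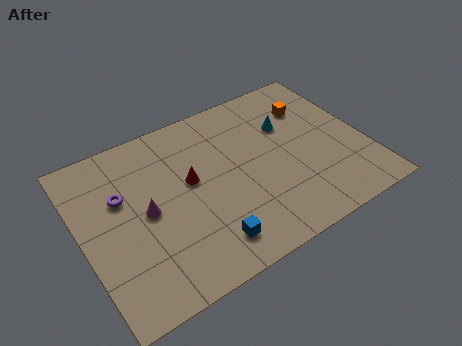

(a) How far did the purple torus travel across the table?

2.8

From (3.4, 3.7) to (2.1, 6.2), the purple torus covered √(1.3² + 2.5²) ≈ 2.8 units.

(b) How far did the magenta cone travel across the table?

3.5

From (4.9, 1.8) to (3.1, 4.8), the magenta cone covered √(1.8² + 3.0²) ≈ 3.5 units.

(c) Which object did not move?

the cyan cone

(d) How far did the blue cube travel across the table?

3.3

The blue cube moved from about (2.4, 2.4) to (5.6, 1.7), a distance of √(3.2² + 0.7²) ≈ 3.3.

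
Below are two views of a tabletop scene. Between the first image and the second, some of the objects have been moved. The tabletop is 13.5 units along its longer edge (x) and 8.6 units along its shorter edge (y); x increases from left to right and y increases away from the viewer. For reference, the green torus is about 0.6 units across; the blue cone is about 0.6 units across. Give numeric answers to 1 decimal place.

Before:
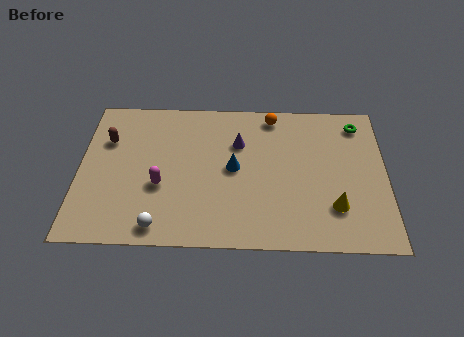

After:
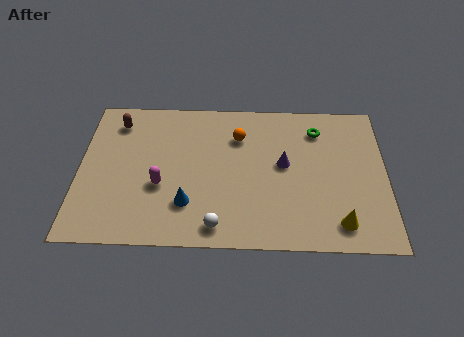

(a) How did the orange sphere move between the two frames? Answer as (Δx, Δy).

(-1.5, -1.3)

The orange sphere started near (8.5, 7.6) and ended near (7.0, 6.3).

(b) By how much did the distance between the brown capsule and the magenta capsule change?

+0.7

They were about 3.5 units apart before and 4.2 after — 0.7 units further apart.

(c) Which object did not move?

the magenta capsule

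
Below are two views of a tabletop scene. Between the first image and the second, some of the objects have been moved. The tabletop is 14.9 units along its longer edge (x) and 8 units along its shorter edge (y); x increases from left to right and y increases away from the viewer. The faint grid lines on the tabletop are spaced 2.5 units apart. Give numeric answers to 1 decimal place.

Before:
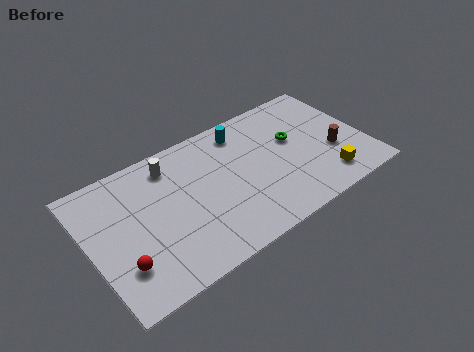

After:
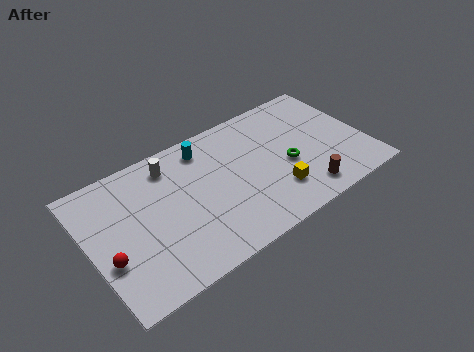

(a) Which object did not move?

the white cylinder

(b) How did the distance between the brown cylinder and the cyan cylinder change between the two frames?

+1.3

They were about 5.7 units apart before and 7.0 after — 1.3 units further apart.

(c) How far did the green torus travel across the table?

1.5

The green torus was near (11.2, 4.8) before and (10.6, 3.4) after, so it travelled √(0.6² + 1.4²) ≈ 1.5 units.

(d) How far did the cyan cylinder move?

2.1

The cyan cylinder was near (8.7, 6.7) before and (6.6, 6.7) after, so it travelled √(2.1² + 0.0²) ≈ 2.1 units.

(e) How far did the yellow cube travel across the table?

2.8

The yellow cube moved from about (12.4, 1.5) to (9.7, 2.1), a distance of √(2.7² + 0.6²) ≈ 2.8.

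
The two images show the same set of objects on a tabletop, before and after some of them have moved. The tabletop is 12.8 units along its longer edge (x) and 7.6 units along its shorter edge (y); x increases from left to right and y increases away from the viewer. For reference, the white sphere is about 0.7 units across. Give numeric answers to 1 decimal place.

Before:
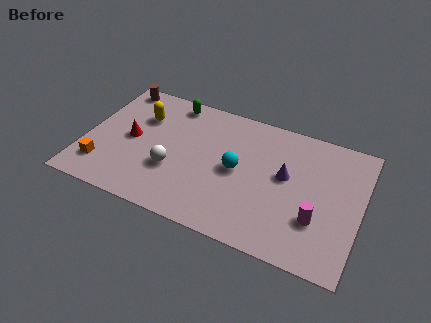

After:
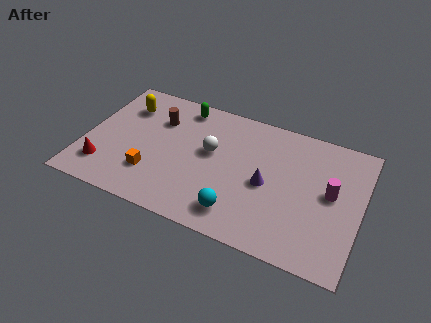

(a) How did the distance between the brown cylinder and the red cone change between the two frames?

+1.1

They were about 3.2 units apart before and 4.3 after — 1.1 units further apart.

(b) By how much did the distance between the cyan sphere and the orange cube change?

-2.3

They were about 6.5 units apart before and 4.2 after — 2.3 units closer together.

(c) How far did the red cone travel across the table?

2.3

The red cone was near (2.1, 3.8) before and (1.1, 1.7) after, so it travelled √(1.0² + 2.1²) ≈ 2.3 units.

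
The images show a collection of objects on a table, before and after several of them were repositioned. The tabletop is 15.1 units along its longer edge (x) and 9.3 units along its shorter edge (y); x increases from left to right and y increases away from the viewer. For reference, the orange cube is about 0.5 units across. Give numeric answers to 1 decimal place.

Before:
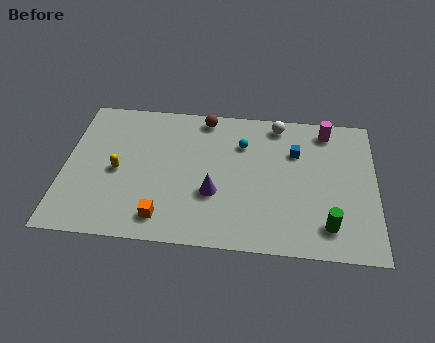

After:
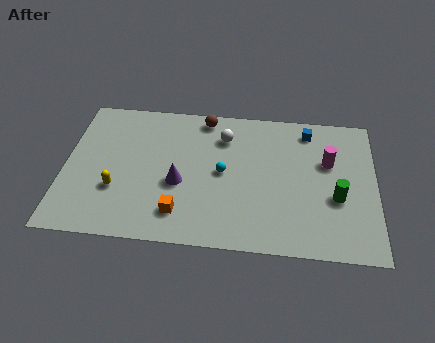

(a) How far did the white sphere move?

2.8

The white sphere moved from about (10.3, 8.2) to (7.7, 7.1), a distance of √(2.6² + 1.1²) ≈ 2.8.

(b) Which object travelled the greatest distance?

the white sphere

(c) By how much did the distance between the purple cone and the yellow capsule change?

-1.7

They were about 4.8 units apart before and 3.1 after — 1.7 units closer together.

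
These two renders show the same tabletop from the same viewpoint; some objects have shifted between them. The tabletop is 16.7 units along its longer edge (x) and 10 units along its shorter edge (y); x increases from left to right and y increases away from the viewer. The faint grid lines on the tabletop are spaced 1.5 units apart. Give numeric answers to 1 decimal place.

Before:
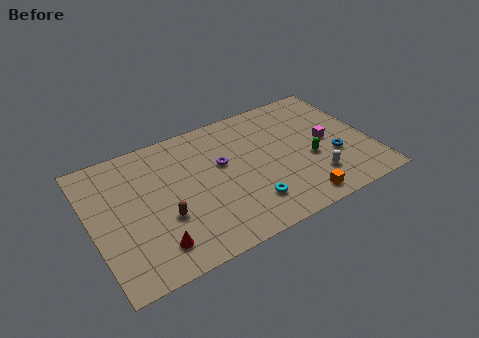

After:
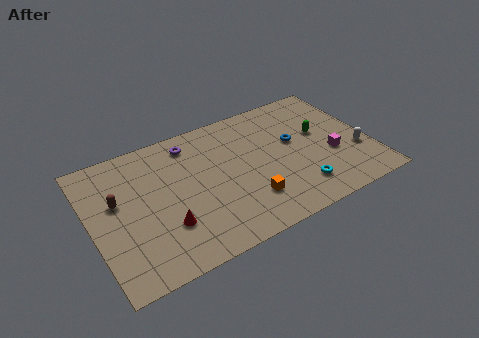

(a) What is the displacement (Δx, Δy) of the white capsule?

(2.8, 1.0)

The white capsule started near (13.0, 2.4) and ended near (15.8, 3.4).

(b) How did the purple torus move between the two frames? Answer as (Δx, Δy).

(-1.6, 2.4)

The purple torus started near (7.9, 6.0) and ended near (6.3, 8.4).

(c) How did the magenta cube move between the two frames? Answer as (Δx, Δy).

(0.1, -1.2)

The magenta cube was at about (14.2, 5.0) and moved to about (14.3, 3.8).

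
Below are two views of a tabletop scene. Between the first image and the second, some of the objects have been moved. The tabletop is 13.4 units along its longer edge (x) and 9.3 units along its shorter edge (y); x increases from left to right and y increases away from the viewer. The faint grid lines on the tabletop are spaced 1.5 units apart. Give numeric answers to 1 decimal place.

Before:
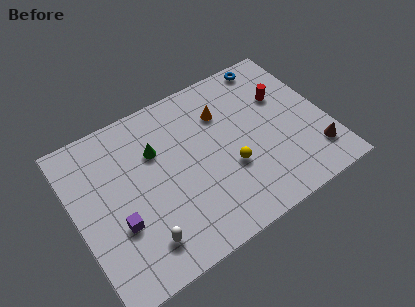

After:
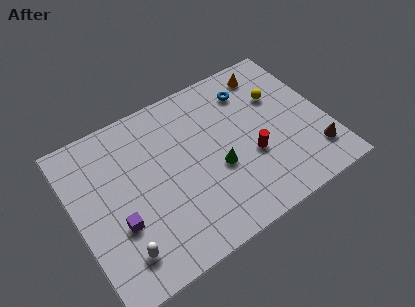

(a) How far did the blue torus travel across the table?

1.8

The blue torus was near (11.2, 8.4) before and (9.8, 7.3) after, so it travelled √(1.4² + 1.1²) ≈ 1.8 units.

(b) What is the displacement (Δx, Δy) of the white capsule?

(-1.1, 0.0)

The white capsule started near (3.0, 1.8) and ended near (1.9, 1.8).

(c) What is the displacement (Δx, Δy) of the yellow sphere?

(3.2, 2.8)

The yellow sphere was at about (8.0, 3.4) and moved to about (11.2, 6.2).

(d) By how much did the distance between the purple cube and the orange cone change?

+3.0

Before: roughly 7.1 units apart; after: 10.1. That's 3.0 units further apart.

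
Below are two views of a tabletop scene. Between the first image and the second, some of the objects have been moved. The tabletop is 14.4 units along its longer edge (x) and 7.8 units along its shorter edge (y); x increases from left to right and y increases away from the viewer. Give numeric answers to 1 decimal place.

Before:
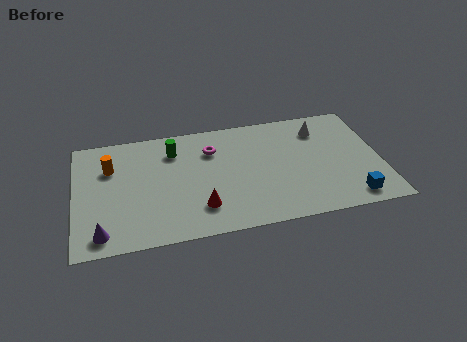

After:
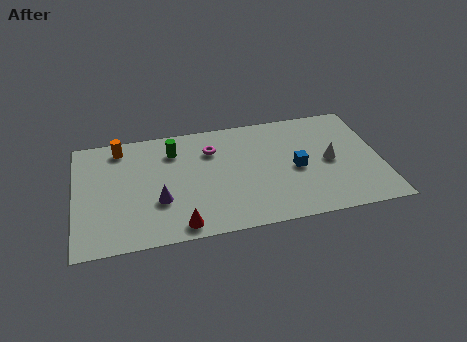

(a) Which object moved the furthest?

the blue cube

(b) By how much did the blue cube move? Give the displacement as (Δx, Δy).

(-2.4, 2.5)

From the two frames, the blue cube sits at roughly (12.8, 1.1) before and (10.4, 3.6) after.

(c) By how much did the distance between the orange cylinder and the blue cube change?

-3.1

Before: roughly 11.9 units apart; after: 8.8. That's 3.1 units closer together.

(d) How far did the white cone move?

2.3

The white cone moved from about (11.7, 6.1) to (12.0, 3.8), a distance of √(0.3² + 2.3²) ≈ 2.3.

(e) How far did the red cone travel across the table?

1.4

From (5.8, 1.9) to (4.8, 0.9), the red cone covered √(1.0² + 1.0²) ≈ 1.4 units.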